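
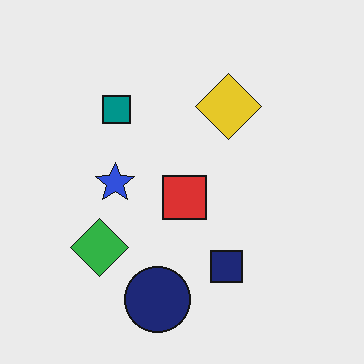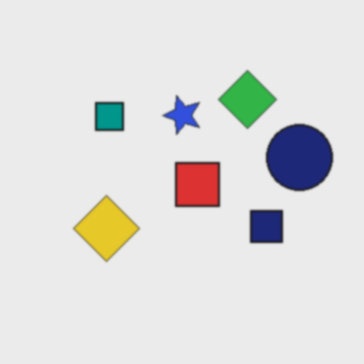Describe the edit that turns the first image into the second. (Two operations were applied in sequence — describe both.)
It was slightly softened, then transposed (reflected across the top-left ↔ bottom-right diagonal).

Shape edges and outlines are uniformly softened across the whole image. Shapes have swapped their row and column positions — what was in the top-right is now in the bottom-left — a diagonal reflection.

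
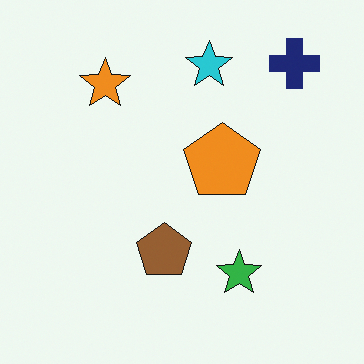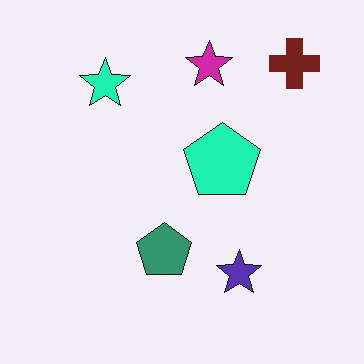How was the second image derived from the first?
It was hue-shifted noticeably.

Every shape's color has rotated by the same amount around the hue wheel — a uniform hue shift.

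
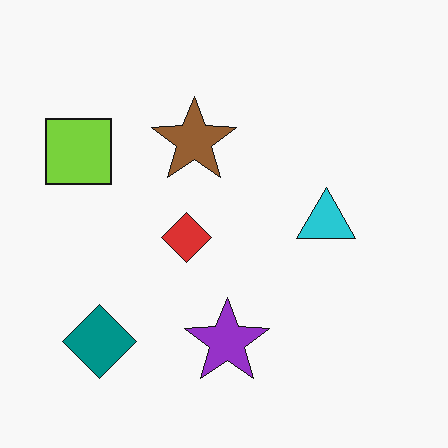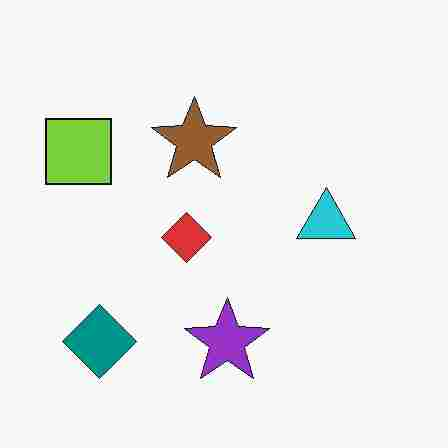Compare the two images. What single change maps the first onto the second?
Degraded with heavy JPEG compression.

Blocky 8×8 compression artifacts appear around shape edges and the flat background shows ringing — characteristic JPEG degradation.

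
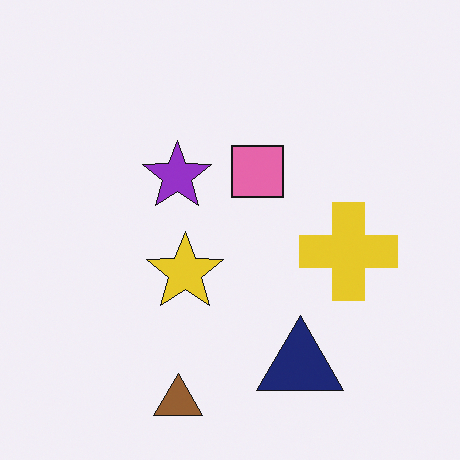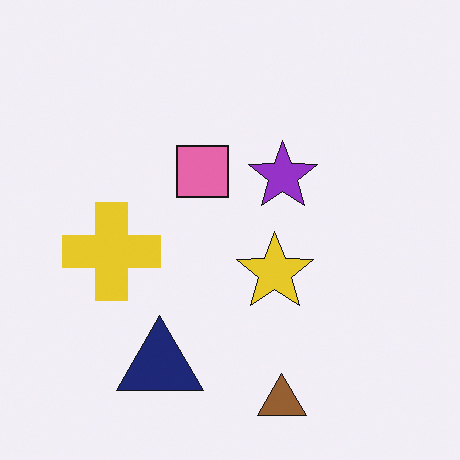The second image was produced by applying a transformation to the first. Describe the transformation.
The second image is the first flipped horizontally (left ↔ right).

The yellow cross is in the right of the first image and the left of the second — shapes on opposite sides of the vertical midline have swapped in a mirror flip.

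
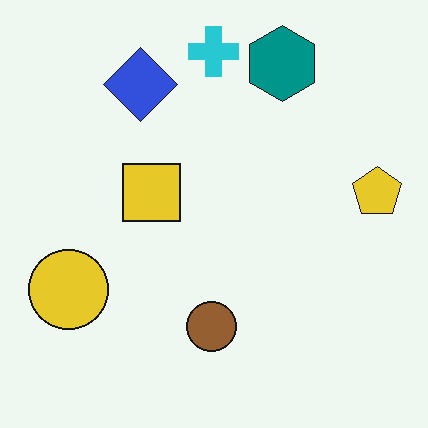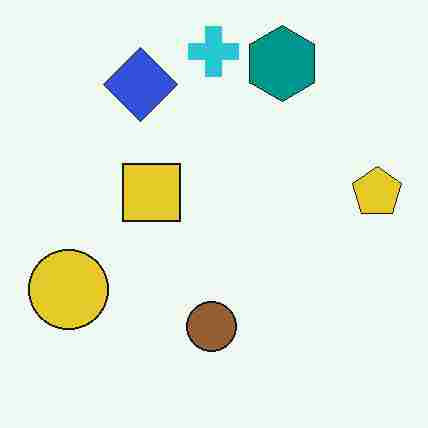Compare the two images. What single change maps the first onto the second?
The transformation is: degraded with heavy JPEG compression.

Blocky 8×8 compression artifacts appear around shape edges and the flat background shows ringing — characteristic JPEG degradation.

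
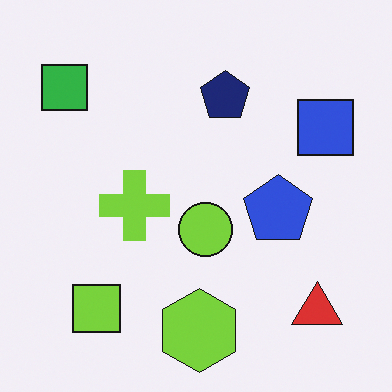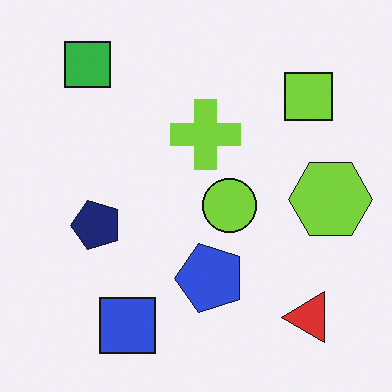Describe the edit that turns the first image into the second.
The second image is the first transposed (reflected across the top-left ↔ bottom-right diagonal).

Shapes have swapped their row and column positions — what was in the top-right is now in the bottom-left — a diagonal reflection.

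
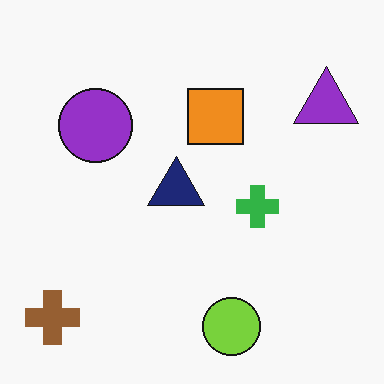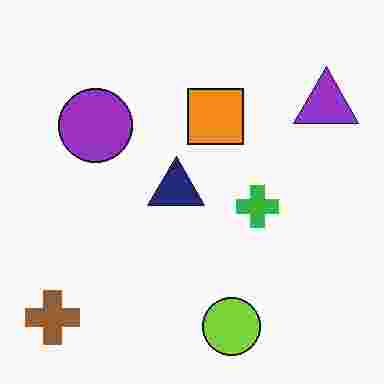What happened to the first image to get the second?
It was heavily JPEG-compressed with obvious blocking artifacts.

Blocky 8×8 compression artifacts appear around shape edges and the flat background shows ringing — characteristic JPEG degradation.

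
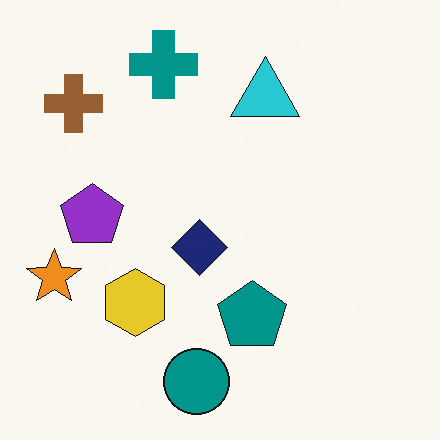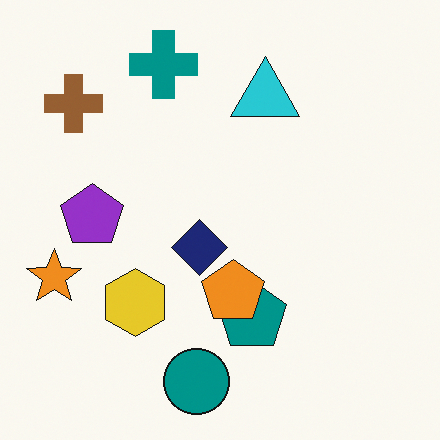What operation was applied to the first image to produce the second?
Overlaid with an additional orange pentagon.

An orange pentagon appears in the second image that is absent from the first.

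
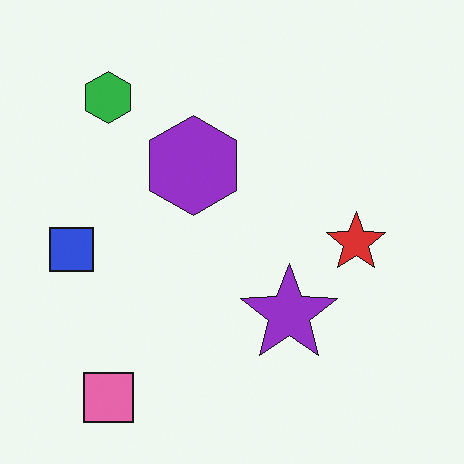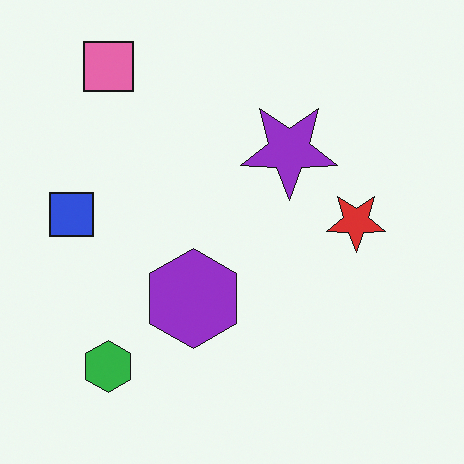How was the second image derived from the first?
This is the original image flipped vertically (top ↔ bottom).

The pink square is in the bottom-left of the first image and the top-left of the second — shapes on opposite sides of the horizontal midline have swapped in a mirror flip.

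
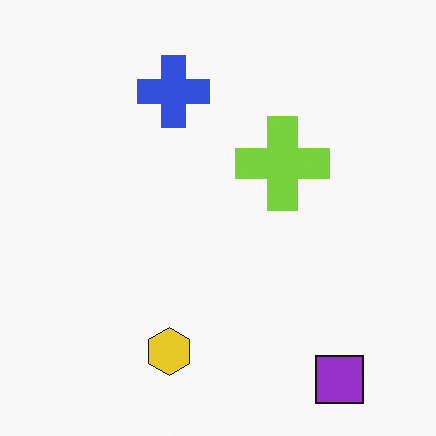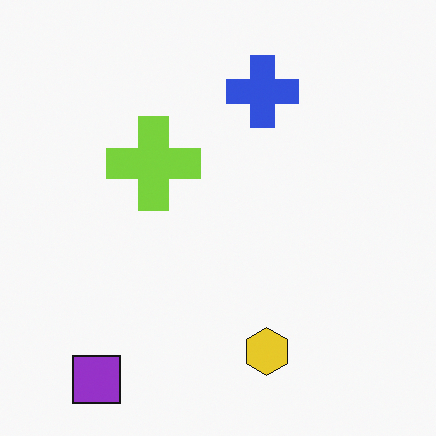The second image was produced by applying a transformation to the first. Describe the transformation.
The image was flipped horizontally (left ↔ right).

The purple square is in the bottom-right of the first image and the bottom-left of the second — shapes on opposite sides of the vertical midline have swapped in a mirror flip.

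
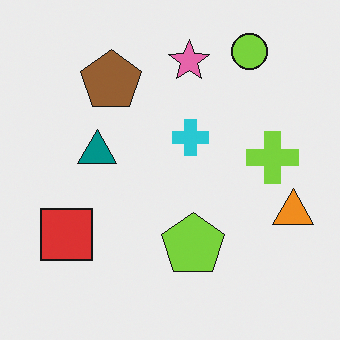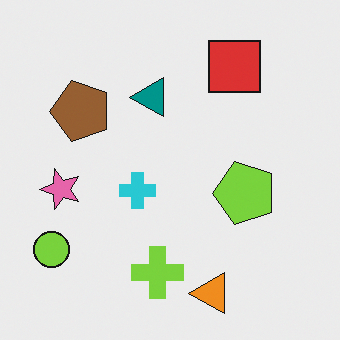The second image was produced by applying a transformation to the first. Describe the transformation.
The second image is the first transposed (reflected across the top-left ↔ bottom-right diagonal).

Shapes have swapped their row and column positions — what was in the top-right is now in the bottom-left — a diagonal reflection.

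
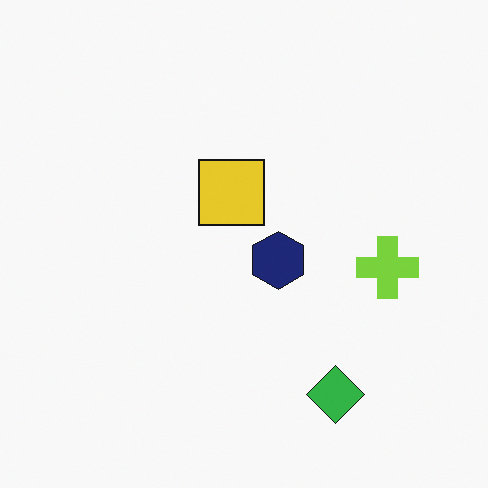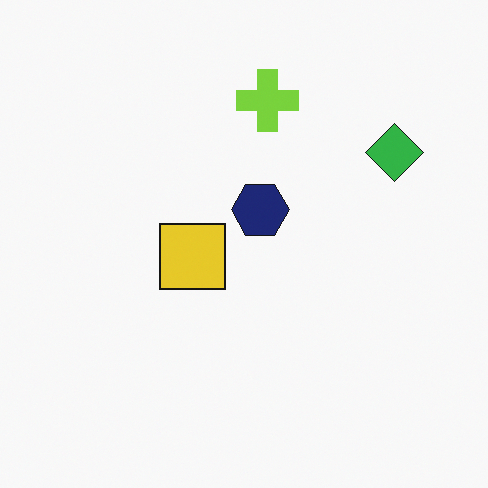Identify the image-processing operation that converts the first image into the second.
This is the original image rotated 90° counter-clockwise.

The green diamond sits in the bottom-right of the first image and the top-right of the second — consistent with a whole-image 90° counter-clockwise rotation.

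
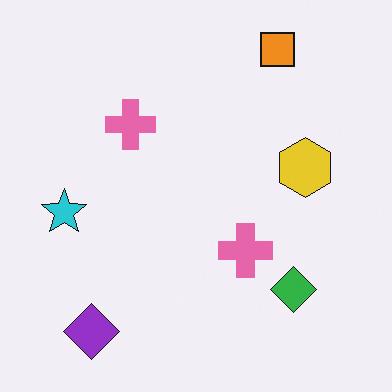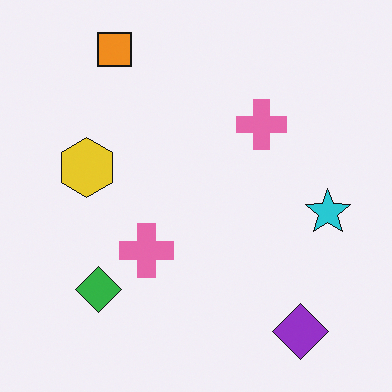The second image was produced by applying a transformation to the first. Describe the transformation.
It was flipped horizontally (left ↔ right).

The cyan star is in the left of the first image and the right of the second — shapes on opposite sides of the vertical midline have swapped in a mirror flip.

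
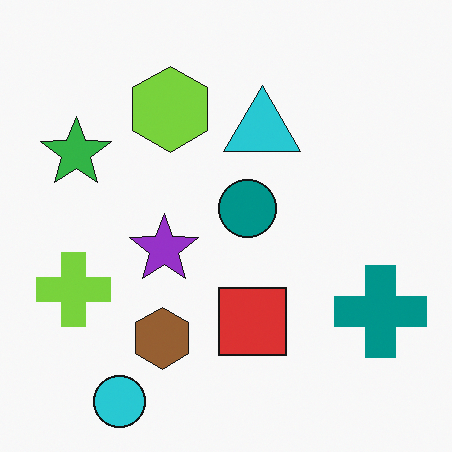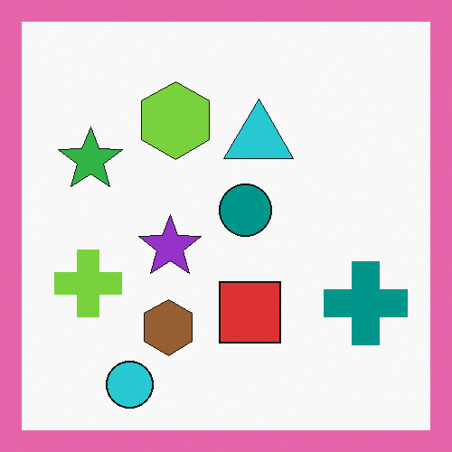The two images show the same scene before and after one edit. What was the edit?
This is the original image framed with a pink border.

A solid pink frame runs around the edge of the second image, with the content slightly shrunk inside it.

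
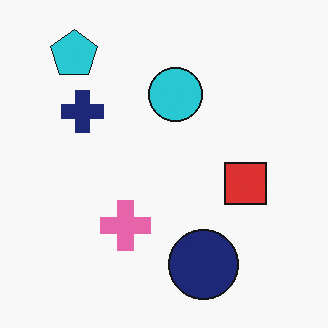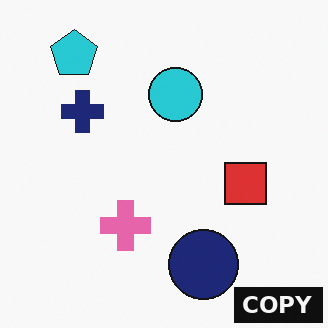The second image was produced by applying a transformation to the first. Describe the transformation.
Watermarked with the text "COPY" in the lower-right corner.

A dark label reading "COPY" appears in the lower-right corner.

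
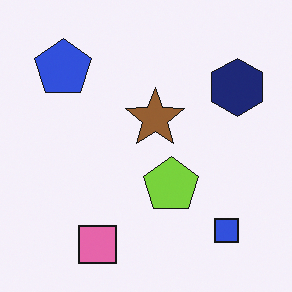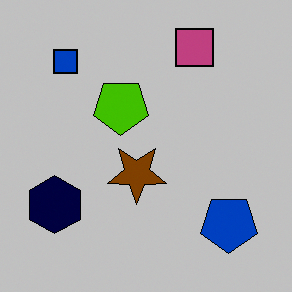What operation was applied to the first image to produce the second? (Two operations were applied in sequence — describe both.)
This is the original image heavily posterized to just a handful of flat colors, then rotated 180°.

Each flat color has snapped to a coarser quantized level — most visibly, the near-white background has dropped to a flat grey. The blue square sits in the bottom-right of the first image and the top-left of the second — consistent with a whole-image 180° rotation.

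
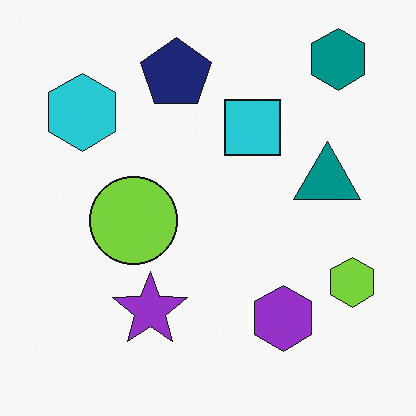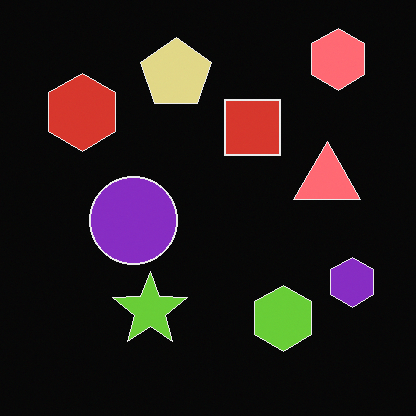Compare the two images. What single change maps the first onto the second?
The transformation is: color-inverted (negative).

The light background has become dark and every shape's color is its complement — a photographic negative.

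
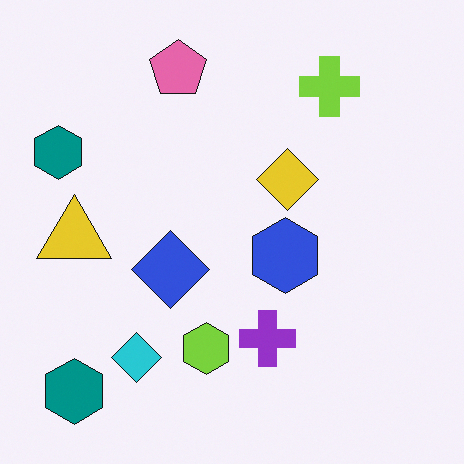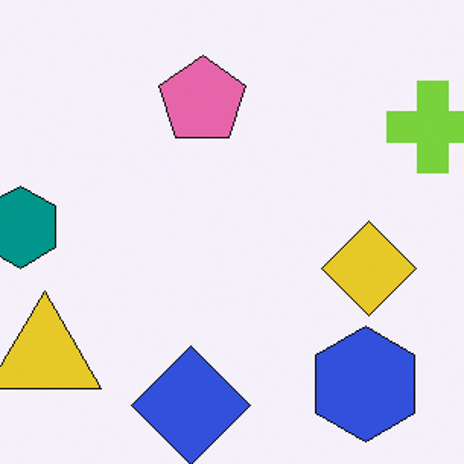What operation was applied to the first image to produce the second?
The transformation is: cropped slightly and scaled back up.

The visible shapes are larger and the field of view is narrower; shapes near the original edges may be partly or wholly outside the frame — a crop-and-rescale.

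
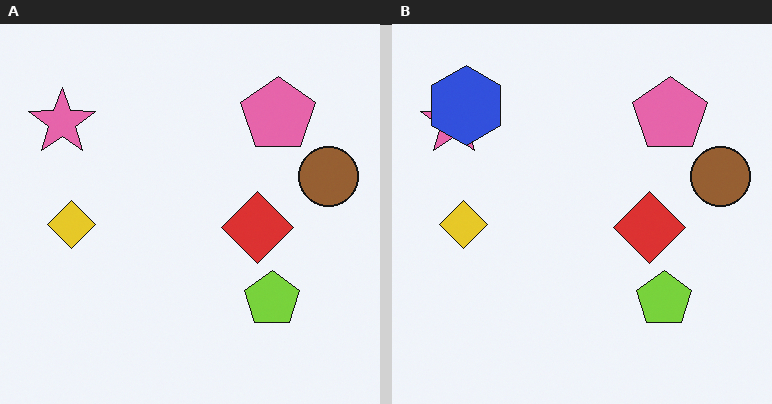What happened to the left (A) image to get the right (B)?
This is the original image overlaid with an additional blue hexagon.

A blue hexagon appears in the right (B) image that is absent from the left (A).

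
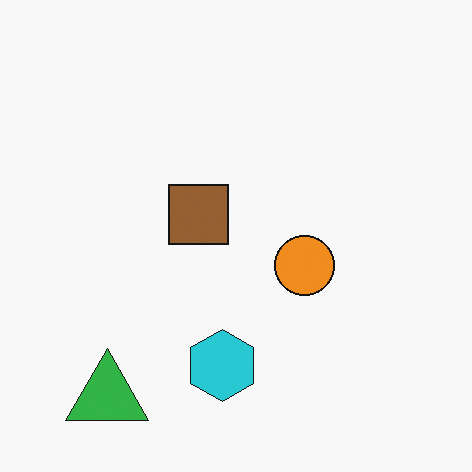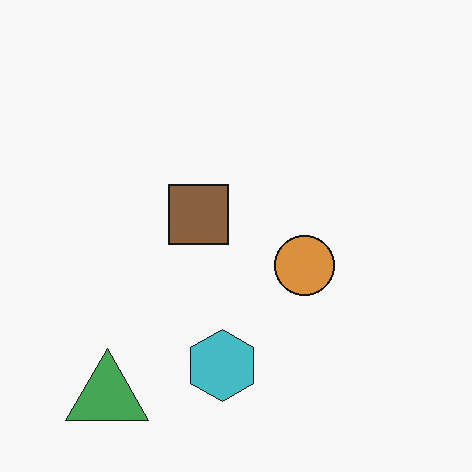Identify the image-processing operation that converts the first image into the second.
The image was slightly desaturated.

All colors are more muted and greyish — a global saturation change.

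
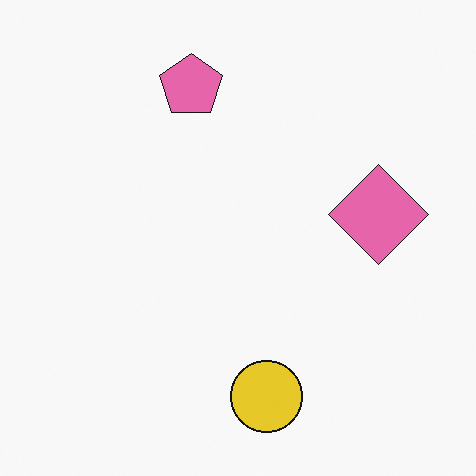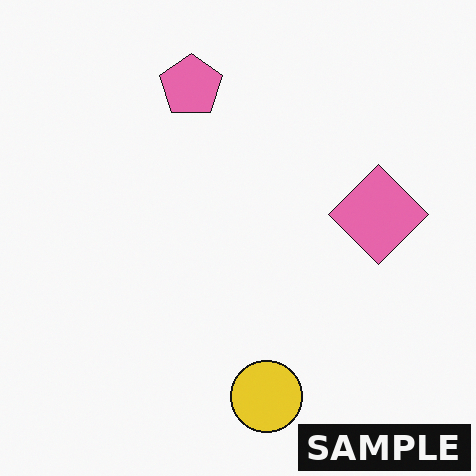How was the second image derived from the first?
The transformation is: watermarked with the text "SAMPLE" in the lower-right corner.

A dark label reading "SAMPLE" appears in the lower-right corner.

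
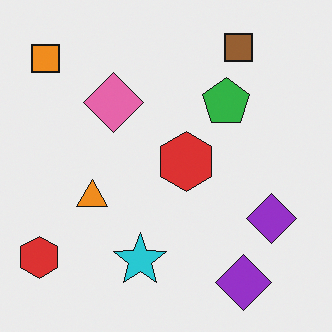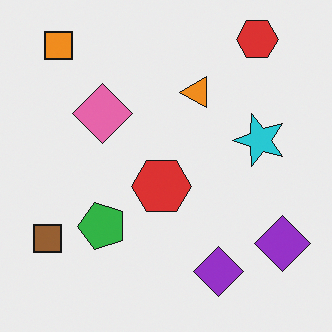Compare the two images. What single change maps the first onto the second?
It was transposed (reflected across the top-left ↔ bottom-right diagonal).

Shapes have swapped their row and column positions — what was in the top-right is now in the bottom-left — a diagonal reflection.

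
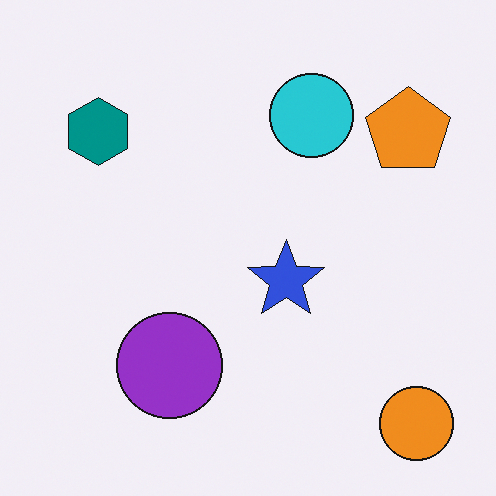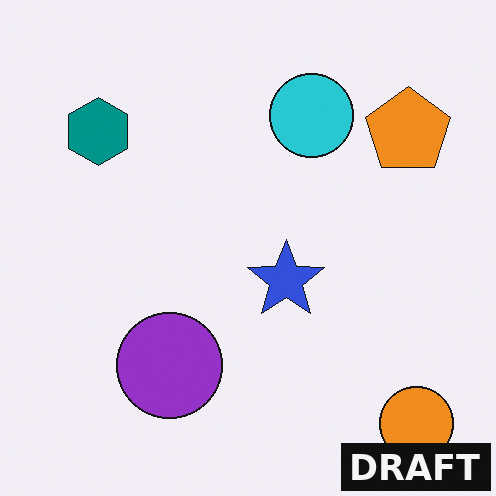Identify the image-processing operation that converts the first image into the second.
Watermarked with the text "DRAFT" in the lower-right corner.

A dark label reading "DRAFT" appears in the lower-right corner.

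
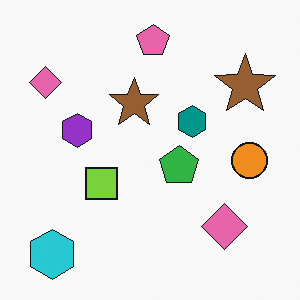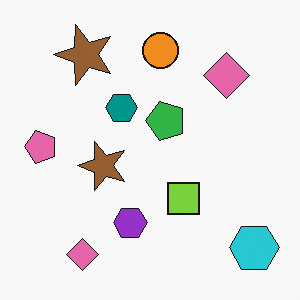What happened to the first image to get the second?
The transformation is: rotated 90° counter-clockwise.

The cyan hexagon sits in the bottom-left of the first image and the bottom-right of the second — consistent with a whole-image 90° counter-clockwise rotation.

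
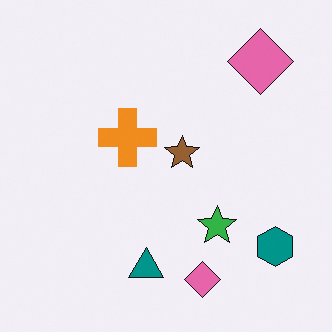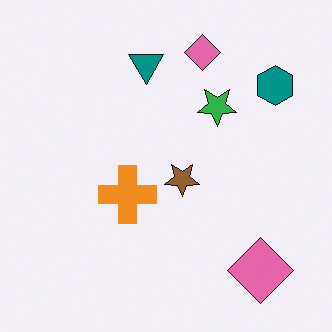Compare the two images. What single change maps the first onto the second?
The second image is the first flipped vertically (top ↔ bottom).

The teal triangle is in the bottom of the first image and the top of the second — shapes on opposite sides of the horizontal midline have swapped in a mirror flip.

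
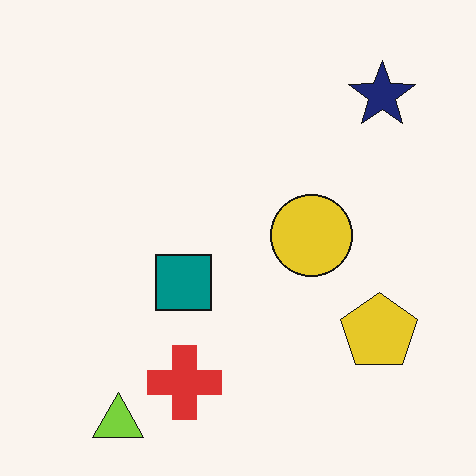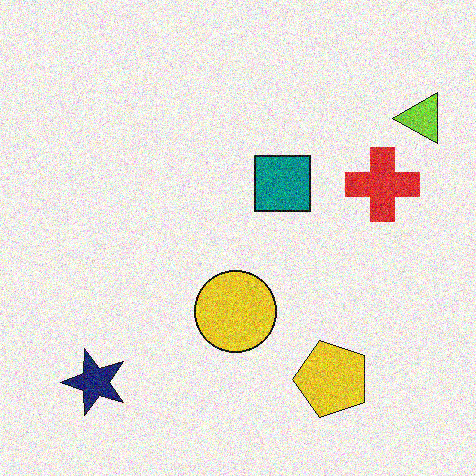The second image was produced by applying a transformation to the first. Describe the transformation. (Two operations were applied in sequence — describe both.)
The second image is the first transposed (reflected across the top-left ↔ bottom-right diagonal), then degraded with a thick layer of grain.

Shapes have swapped their row and column positions — what was in the top-right is now in the bottom-left — a diagonal reflection. Random speckle covers the whole image, including the flat background.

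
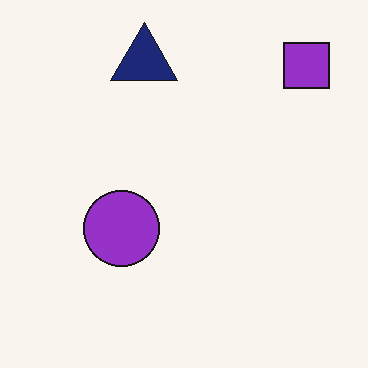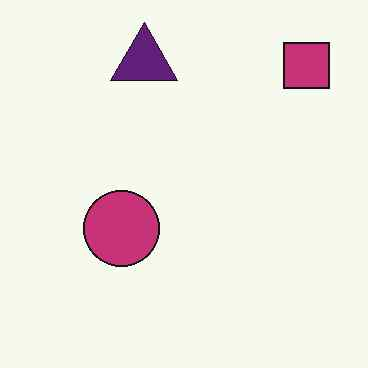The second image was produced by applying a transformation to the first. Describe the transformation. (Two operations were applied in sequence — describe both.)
This is the original image hue-shifted slightly, then JPEG-compressed with visible artifacts.

Every shape's color has rotated by the same amount around the hue wheel — a uniform hue shift. Blocky 8×8 compression artifacts appear around shape edges and the flat background shows ringing — characteristic JPEG degradation.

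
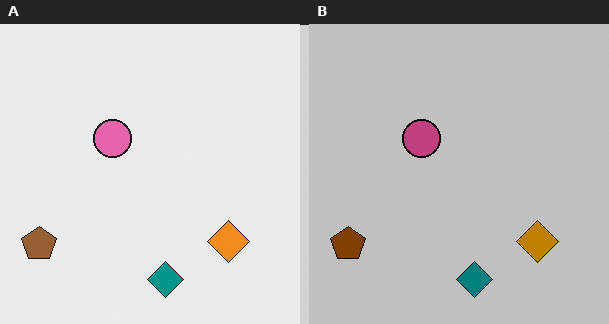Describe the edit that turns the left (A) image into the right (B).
It was heavily posterized to just a handful of flat colors.

Each flat color has snapped to a coarser quantized level — most visibly, the near-white background has dropped to a flat grey.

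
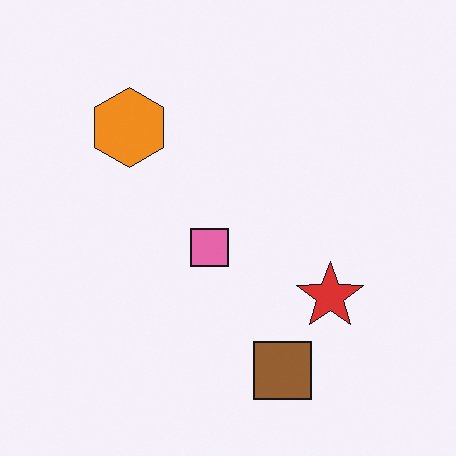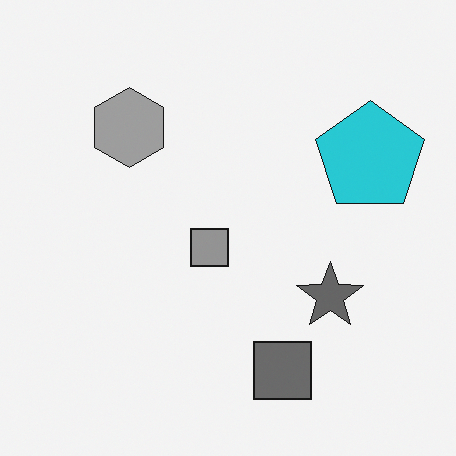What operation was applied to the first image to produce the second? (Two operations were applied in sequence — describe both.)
It was converted to grayscale, then overlaid with an additional cyan pentagon.

All color is removed — every shape is now a shade of grey. A cyan pentagon appears in the second image that is absent from the first.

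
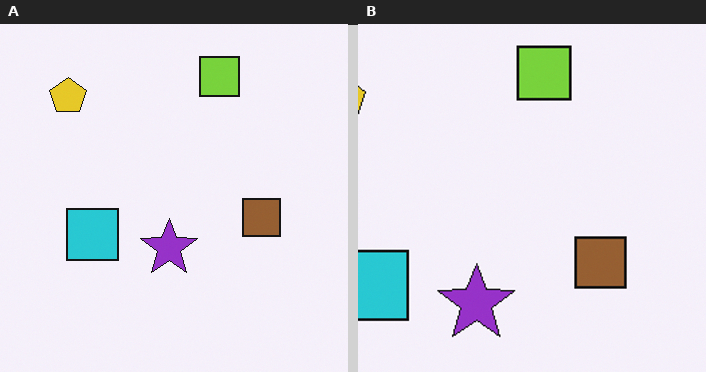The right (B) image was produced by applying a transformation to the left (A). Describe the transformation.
The right (B) image is the left (A) cropped slightly and scaled back up.

The visible shapes are larger and the field of view is narrower; shapes near the original edges may be partly or wholly outside the frame — a crop-and-rescale.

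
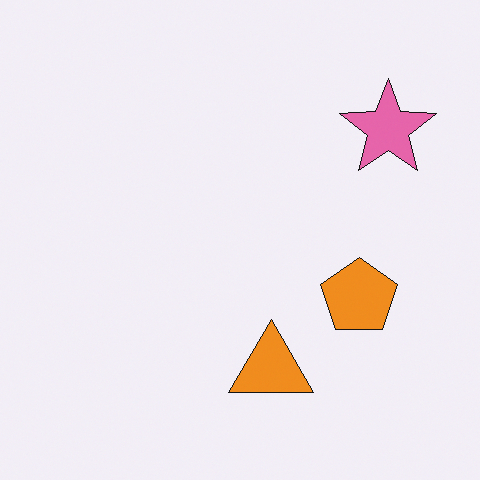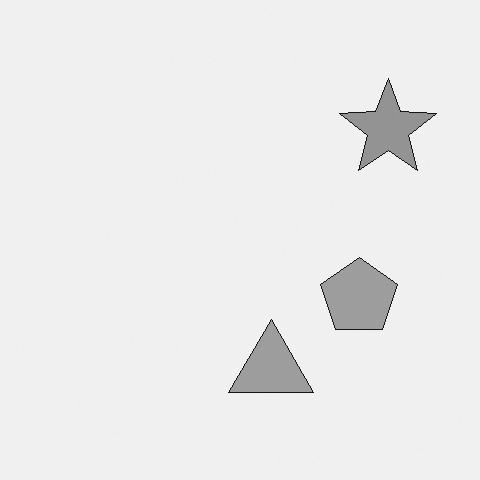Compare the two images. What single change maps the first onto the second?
Converted to grayscale.

All color is removed — every shape is now a shade of grey.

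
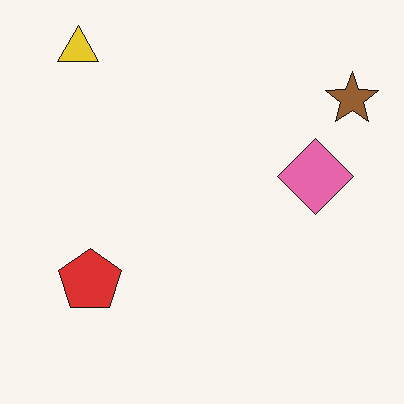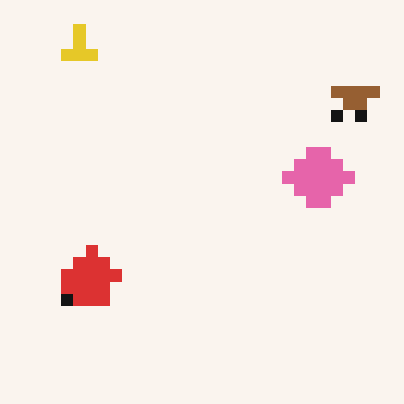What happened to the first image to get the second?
The second image is the first coarsely pixelated.

Shapes are reduced to large square blocks; fine edges and outlines are lost — a downscale-then-upscale (mosaic) effect.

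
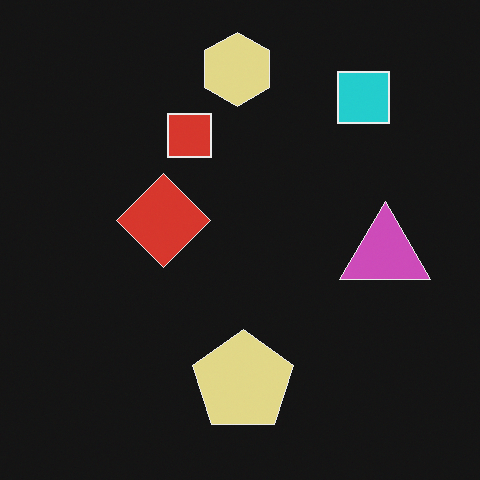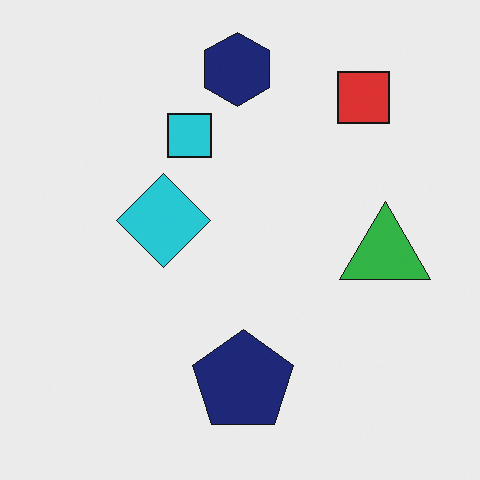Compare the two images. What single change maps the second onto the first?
The image was color-inverted (negative).

The light background has become dark and every shape's color is its complement — a photographic negative.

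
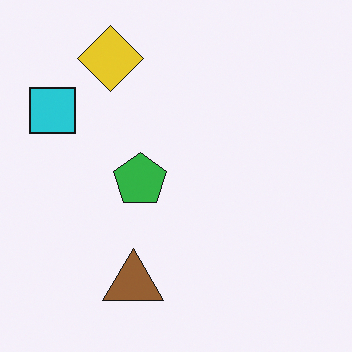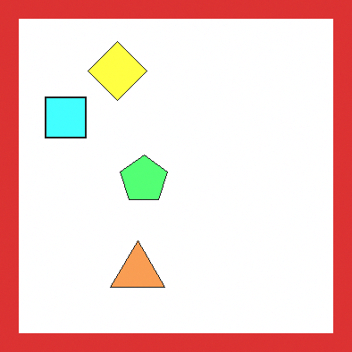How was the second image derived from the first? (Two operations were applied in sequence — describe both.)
This is the original image noticeably brightened, then framed with a red border.

Every pixel — background and shapes alike — is uniformly brightened. A solid red frame runs around the edge of the second image, with the content slightly shrunk inside it.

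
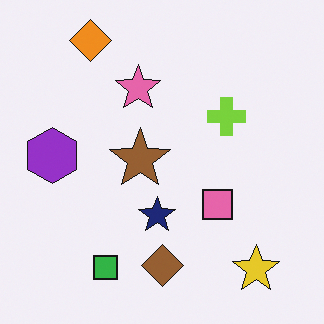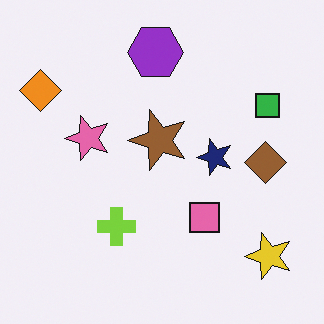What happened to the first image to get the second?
The image was transposed (reflected across the top-left ↔ bottom-right diagonal).

Shapes have swapped their row and column positions — what was in the top-right is now in the bottom-left — a diagonal reflection.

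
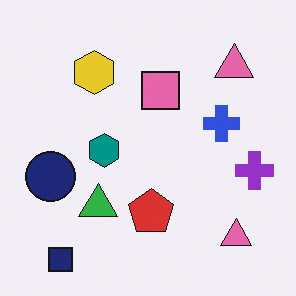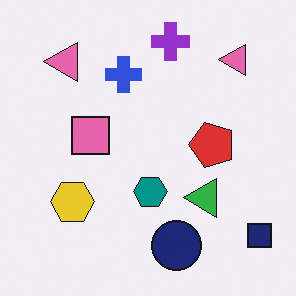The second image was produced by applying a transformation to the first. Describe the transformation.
The second image is the first rotated 90° counter-clockwise.

The navy square sits in the bottom-left of the first image and the bottom-right of the second — consistent with a whole-image 90° counter-clockwise rotation.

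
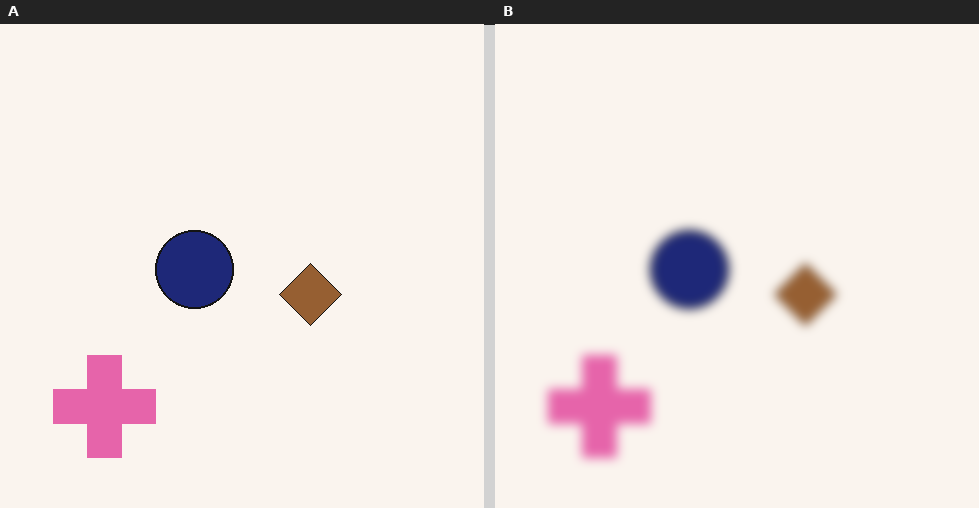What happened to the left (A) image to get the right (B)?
The transformation is: strongly gaussian-blurred.

Shape edges and outlines are uniformly softened across the whole image.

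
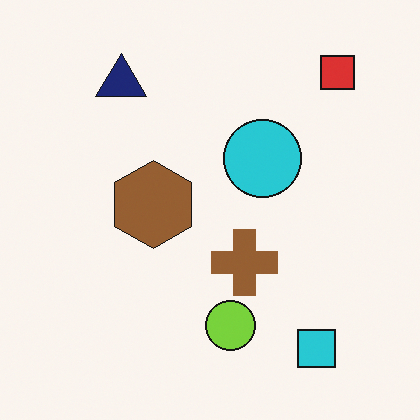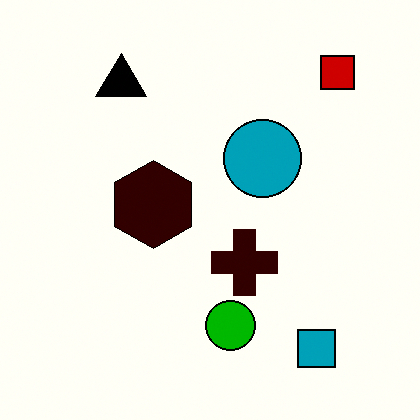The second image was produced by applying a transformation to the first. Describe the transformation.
The image was boosted in contrast.

Tones are pushed away from mid-grey across the whole image — a global contrast change.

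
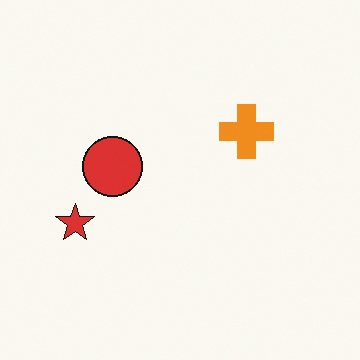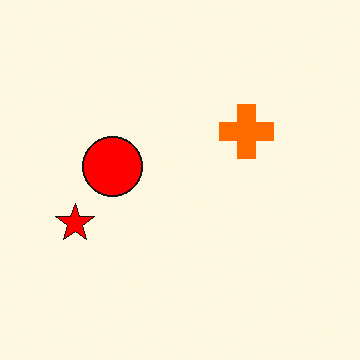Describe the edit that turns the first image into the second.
The image was heavily oversaturated.

All colors are more vivid — a global saturation change.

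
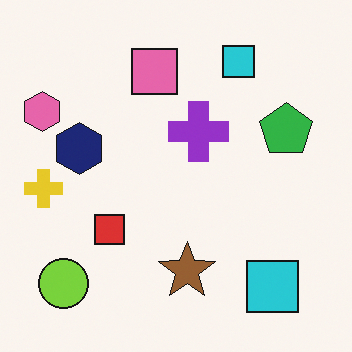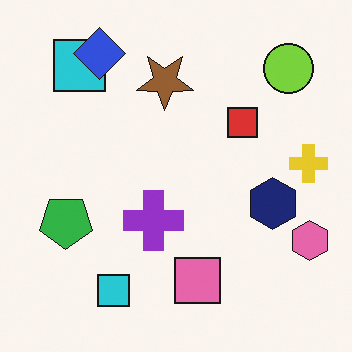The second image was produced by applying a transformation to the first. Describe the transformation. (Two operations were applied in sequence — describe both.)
The second image is the first rotated 180°, then overlaid with an additional blue diamond.

The lime circle sits in the bottom-left of the first image and the top-right of the second — consistent with a whole-image 180° rotation. A blue diamond appears in the second image that is absent from the first.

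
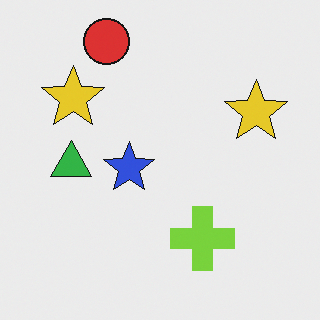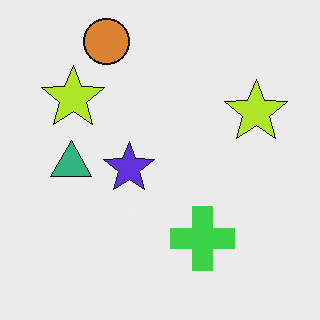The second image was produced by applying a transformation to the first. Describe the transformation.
The transformation is: hue-shifted by a small amount.

Every shape's color has rotated by the same amount around the hue wheel — a uniform hue shift.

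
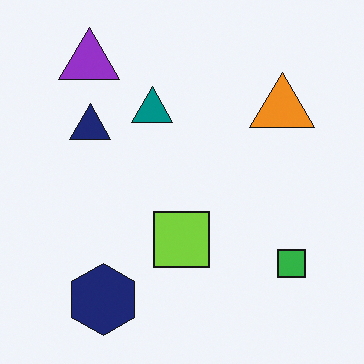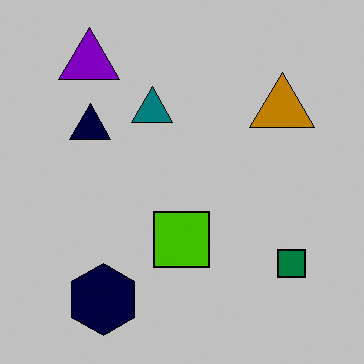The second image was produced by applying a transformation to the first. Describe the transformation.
The transformation is: heavily posterized to just a handful of flat colors.

Each flat color has snapped to a coarser quantized level — most visibly, the near-white background has dropped to a flat grey.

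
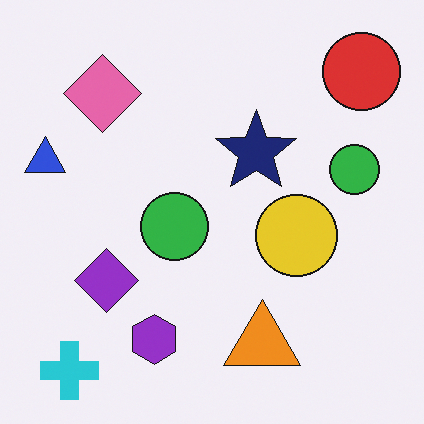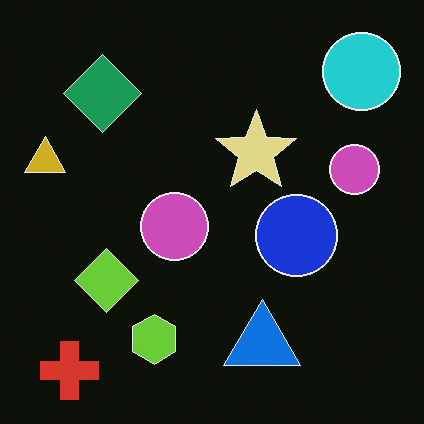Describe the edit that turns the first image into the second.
The image was color-inverted (negative).

The light background has become dark and every shape's color is its complement — a photographic negative.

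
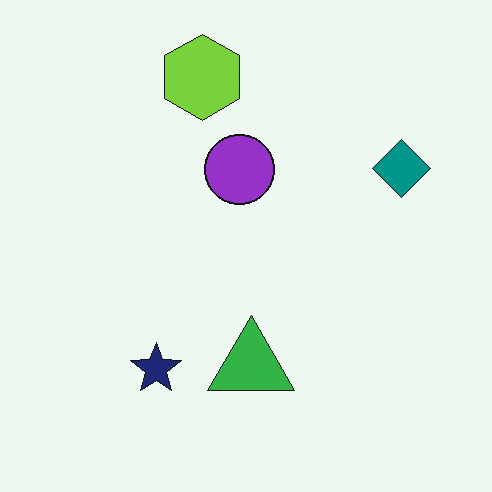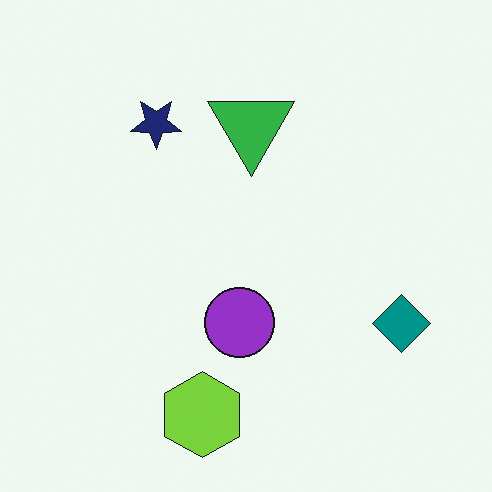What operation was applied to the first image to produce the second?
This is the original image flipped vertically (top ↔ bottom).

The lime hexagon is in the top of the first image and the bottom of the second — shapes on opposite sides of the horizontal midline have swapped in a mirror flip.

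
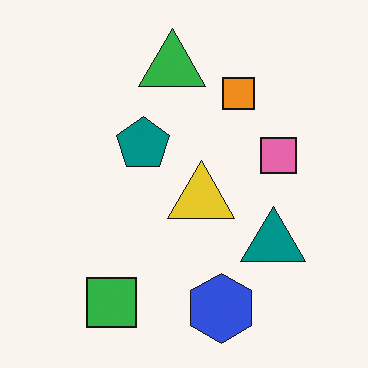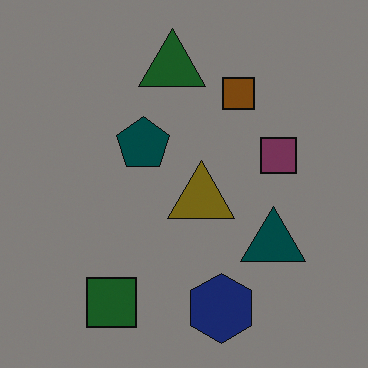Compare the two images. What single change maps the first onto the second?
This is the original image substantially darkened.

Every pixel — background and shapes alike — is uniformly darkened.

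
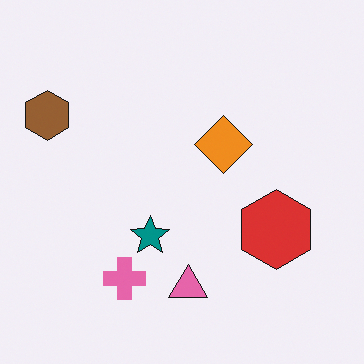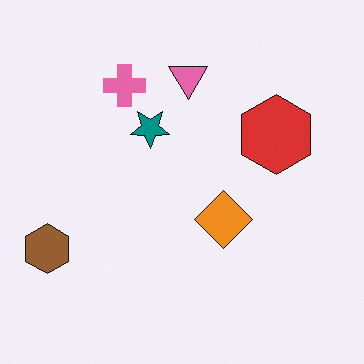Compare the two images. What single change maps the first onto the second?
This is the original image flipped vertically (top ↔ bottom).

The pink triangle is in the bottom of the first image and the top of the second — shapes on opposite sides of the horizontal midline have swapped in a mirror flip.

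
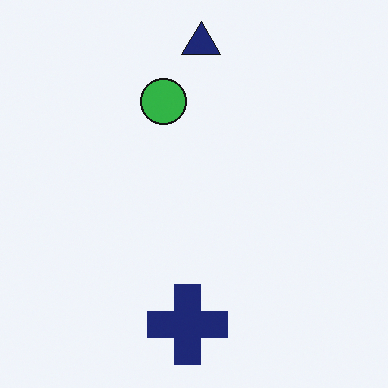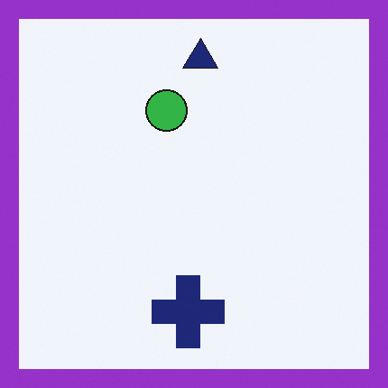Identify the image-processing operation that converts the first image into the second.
It was framed with a purple border.

A solid purple frame runs around the edge of the second image, with the content slightly shrunk inside it.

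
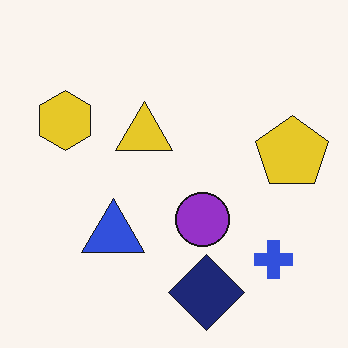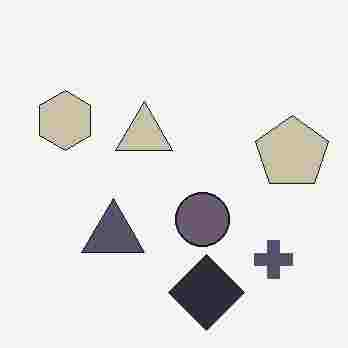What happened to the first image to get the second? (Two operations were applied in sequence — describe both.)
This is the original image made much more muted (saturation change), then degraded with heavy JPEG compression.

All colors are more muted and greyish — a global saturation change. Blocky 8×8 compression artifacts appear around shape edges and the flat background shows ringing — characteristic JPEG degradation.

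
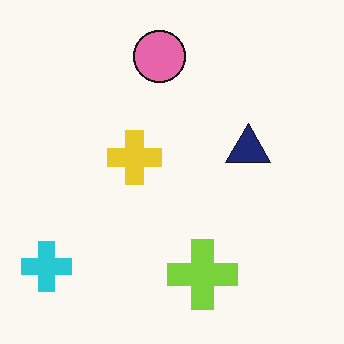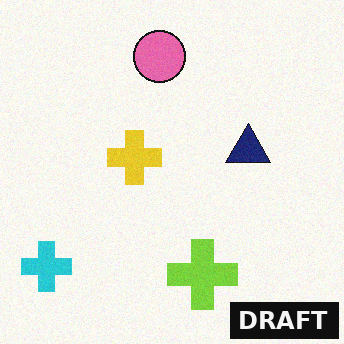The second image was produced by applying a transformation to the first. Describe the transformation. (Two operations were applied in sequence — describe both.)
Degraded with subtle gaussian noise, then watermarked with the text "DRAFT" in the lower-right corner.

Random speckle covers the whole image, including the flat background. A dark label reading "DRAFT" appears in the lower-right corner.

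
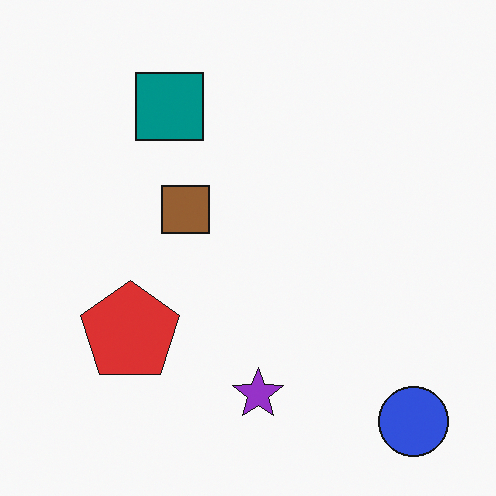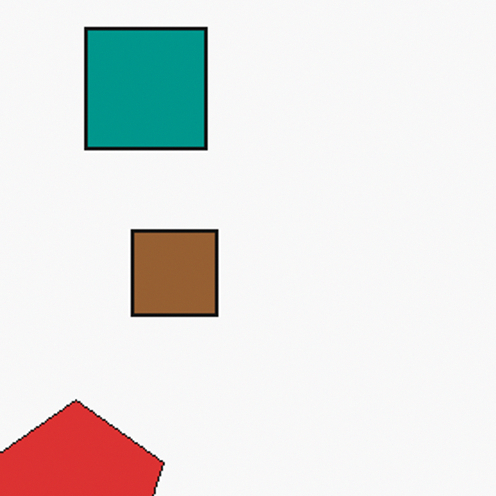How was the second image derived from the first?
The second image is the first cropped tightly and scaled back up.

The visible shapes are larger and the field of view is narrower; shapes near the original edges may be partly or wholly outside the frame — a crop-and-rescale.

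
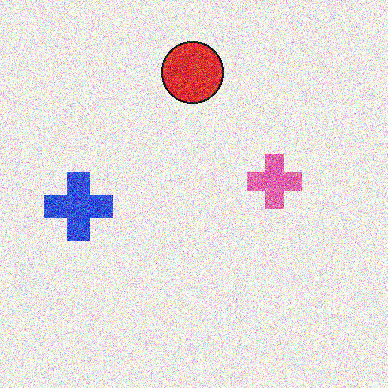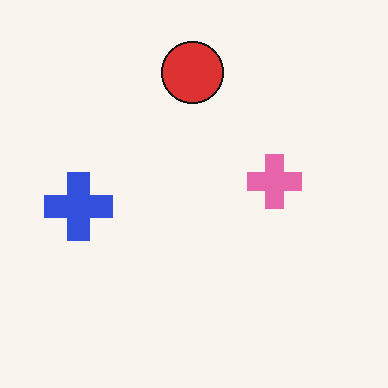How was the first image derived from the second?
The transformation is: degraded with strong gaussian noise.

Random speckle covers the whole image, including the flat background.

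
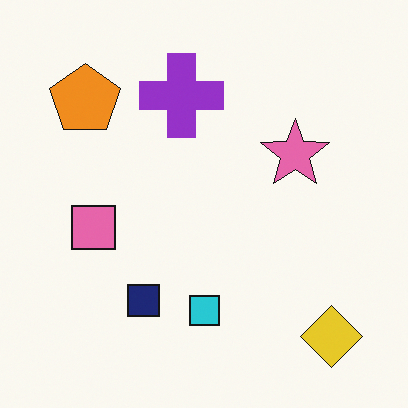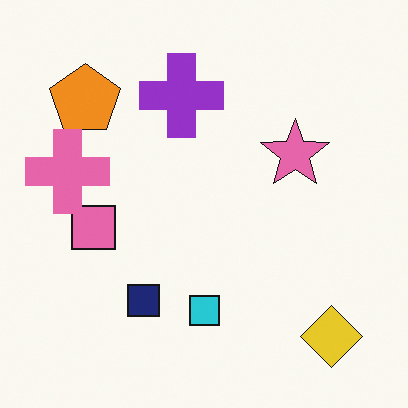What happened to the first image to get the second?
The transformation is: overlaid with an additional pink cross.

A pink cross appears in the second image that is absent from the first.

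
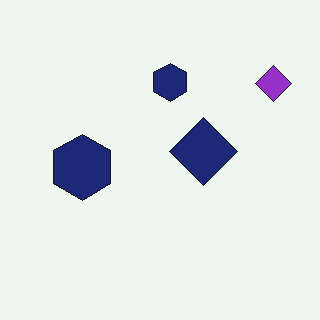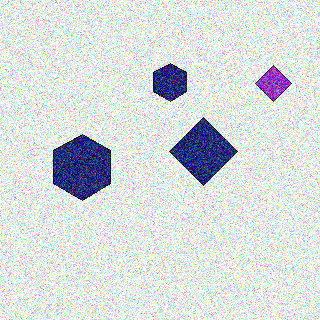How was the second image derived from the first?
The transformation is: degraded with strong gaussian noise.

Random speckle covers the whole image, including the flat background.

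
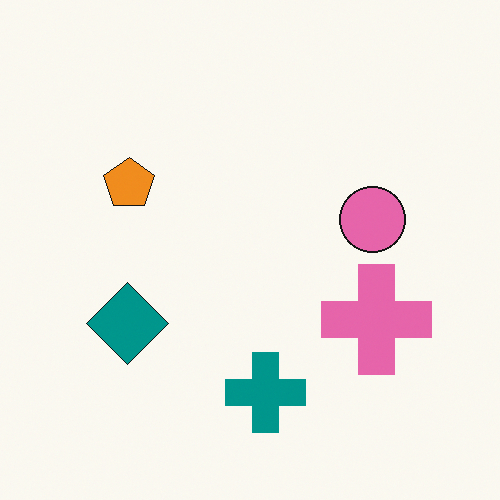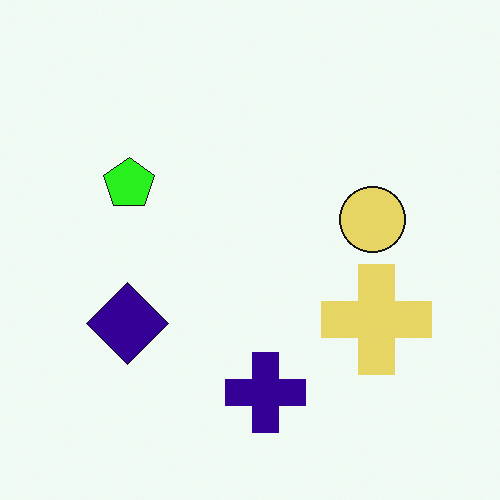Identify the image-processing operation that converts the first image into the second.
The transformation is: hue-shifted noticeably.

Every shape's color has rotated by the same amount around the hue wheel — a uniform hue shift.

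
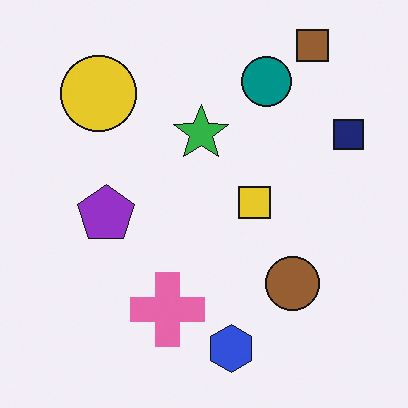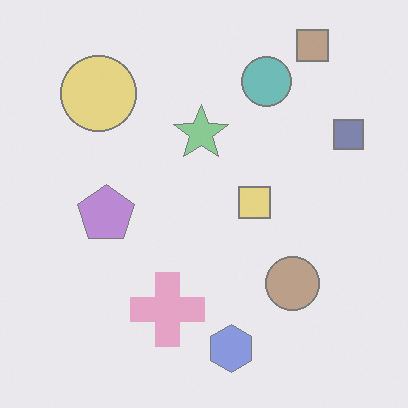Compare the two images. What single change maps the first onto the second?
The second image is the first given much lower contrast.

Tones are pushed toward mid-grey across the whole image — a global contrast change.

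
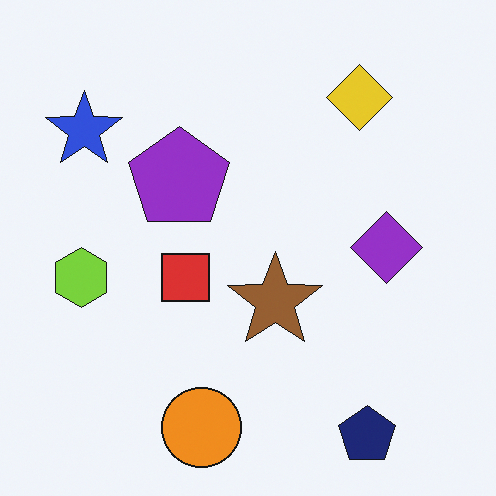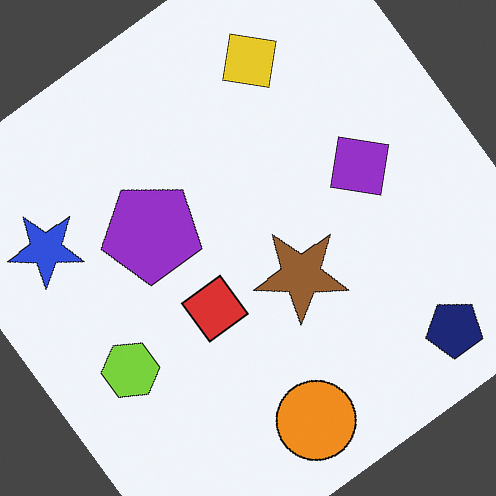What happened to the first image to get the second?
Rotated counter-clockwise by a large amount — several tens of degrees.

Every shape is tilted by the same angle and the image corners show triangular fill wedges — a whole-image rotation by a non-right angle.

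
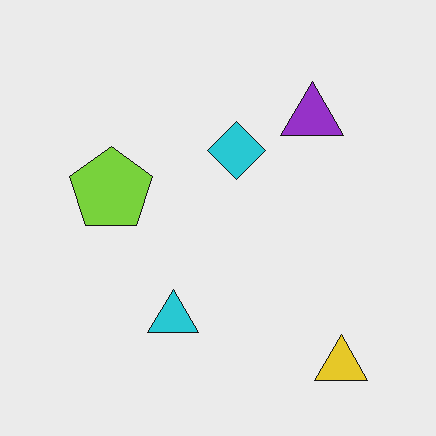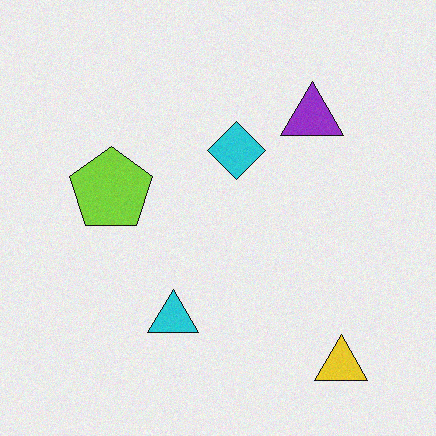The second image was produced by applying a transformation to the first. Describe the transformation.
The transformation is: degraded with a light layer of grain.

Random speckle covers the whole image, including the flat background.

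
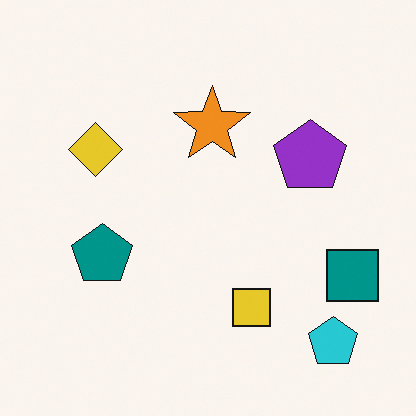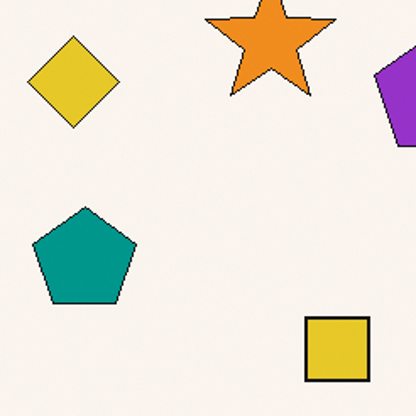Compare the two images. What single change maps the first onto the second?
This is the original image cropped to a noticeably smaller region and rescaled.

The visible shapes are larger and the field of view is narrower; shapes near the original edges may be partly or wholly outside the frame — a crop-and-rescale.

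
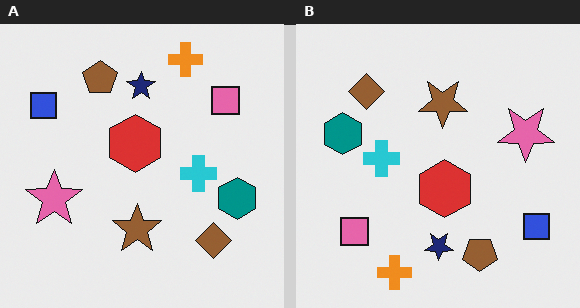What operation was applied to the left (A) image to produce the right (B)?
It was rotated 180°.

The blue square sits in the top-left of the left (A) image and the bottom-right of the right (B) — consistent with a whole-image 180° rotation.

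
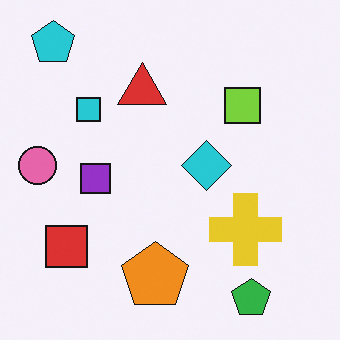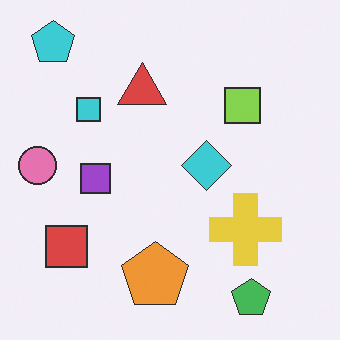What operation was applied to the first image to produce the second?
It was given slightly reduced contrast.

Tones are pushed toward mid-grey across the whole image — a global contrast change.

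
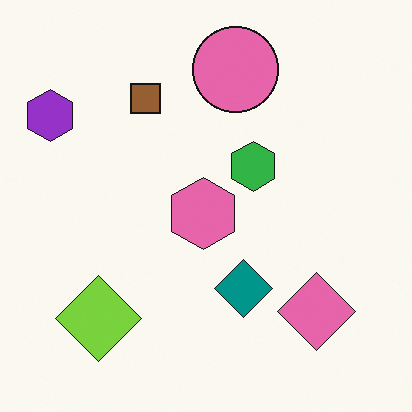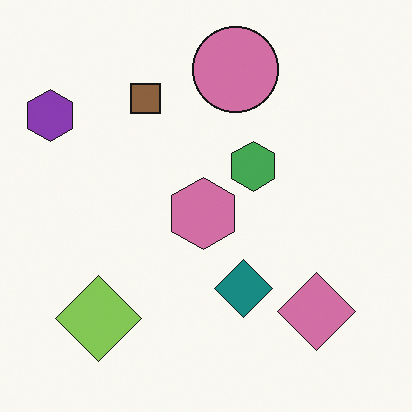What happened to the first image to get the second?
This is the original image slightly desaturated.

All colors are more muted and greyish — a global saturation change.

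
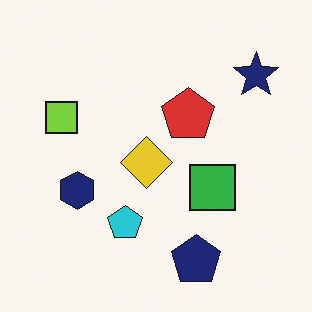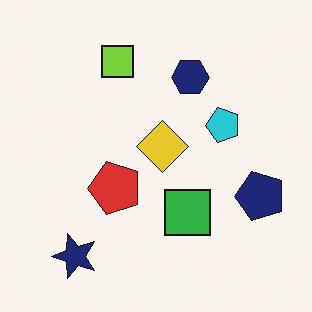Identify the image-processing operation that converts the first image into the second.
Transposed (reflected across the top-left ↔ bottom-right diagonal).

Shapes have swapped their row and column positions — what was in the top-right is now in the bottom-left — a diagonal reflection.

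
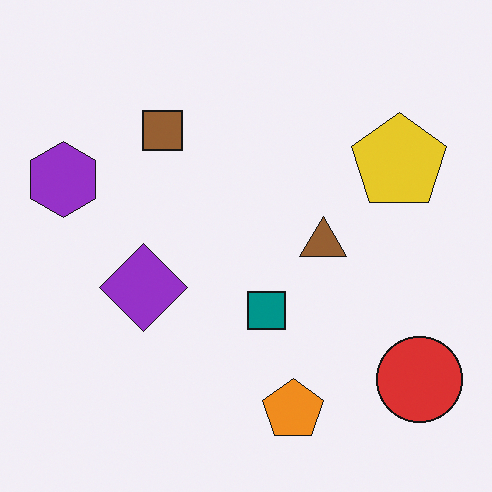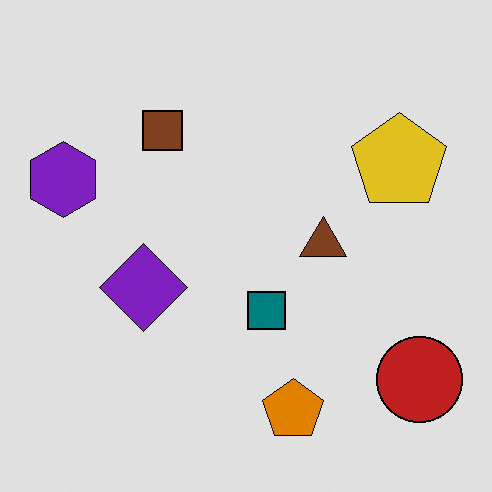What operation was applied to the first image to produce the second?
It was posterized to a reduced palette.

Each flat color has snapped to a coarser quantized level — most visibly, the near-white background has dropped to a flat grey.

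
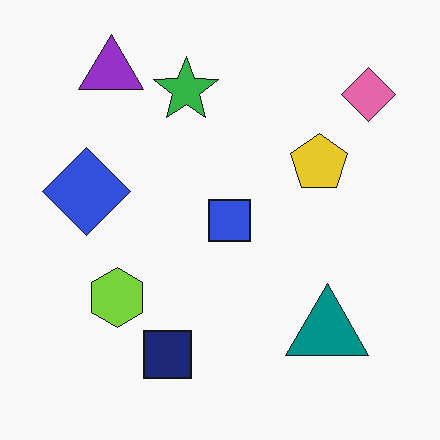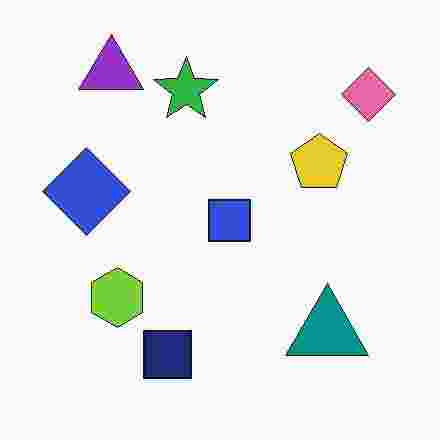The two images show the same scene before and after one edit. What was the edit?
The transformation is: degraded with heavy JPEG compression.

Blocky 8×8 compression artifacts appear around shape edges and the flat background shows ringing — characteristic JPEG degradation.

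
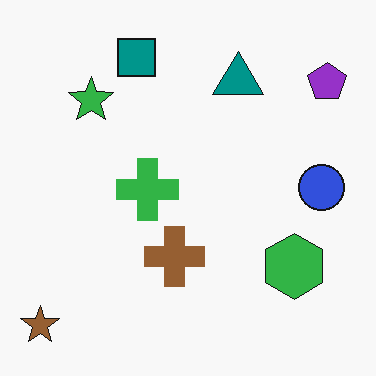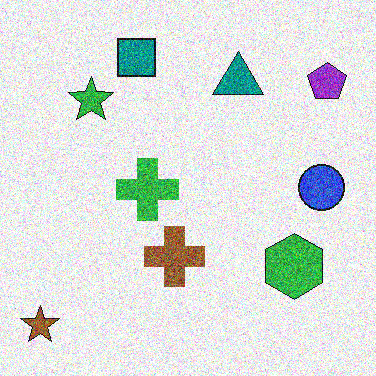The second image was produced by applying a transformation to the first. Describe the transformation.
It was degraded with heavy additive noise.

Random speckle covers the whole image, including the flat background.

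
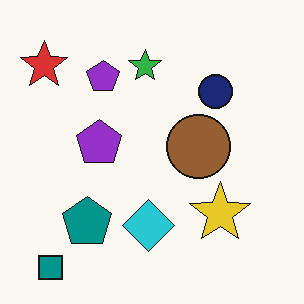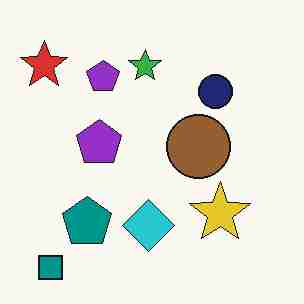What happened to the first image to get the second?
The second image is the first heavily JPEG-compressed with obvious blocking artifacts.

Blocky 8×8 compression artifacts appear around shape edges and the flat background shows ringing — characteristic JPEG degradation.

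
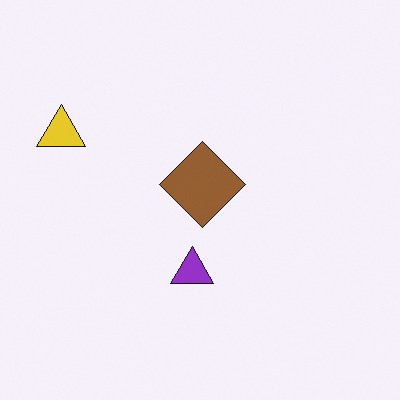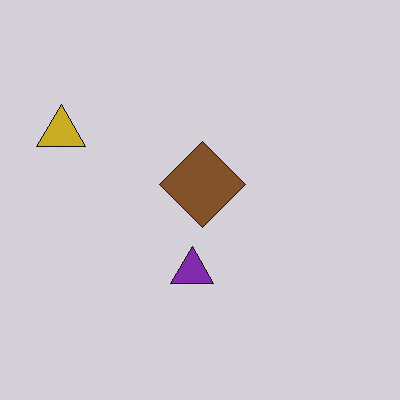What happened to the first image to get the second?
The second image is the first slightly darkened.

Every pixel — background and shapes alike — is uniformly darkened.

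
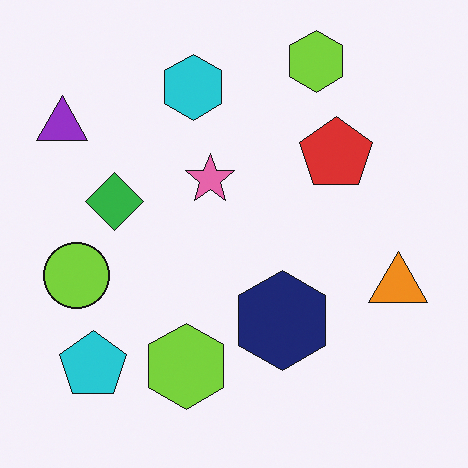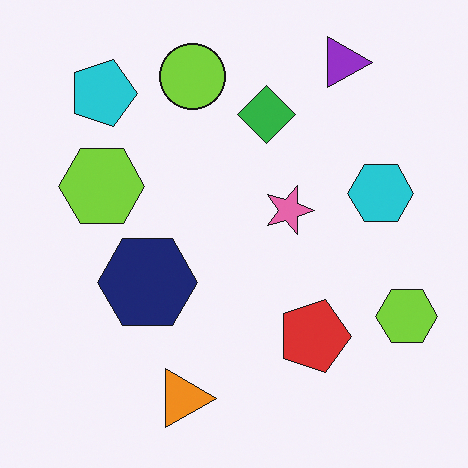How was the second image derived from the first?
The second image is the first rotated 90° clockwise.

The purple triangle sits in the top-left of the first image and the top-right of the second — consistent with a whole-image 90° clockwise rotation.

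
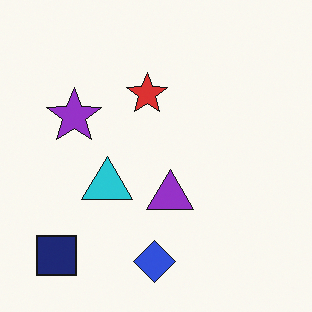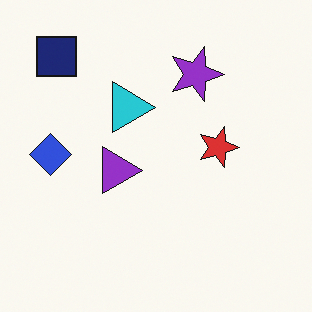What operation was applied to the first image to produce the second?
The second image is the first rotated 90° clockwise.

The navy square sits in the bottom-left of the first image and the top-left of the second — consistent with a whole-image 90° clockwise rotation.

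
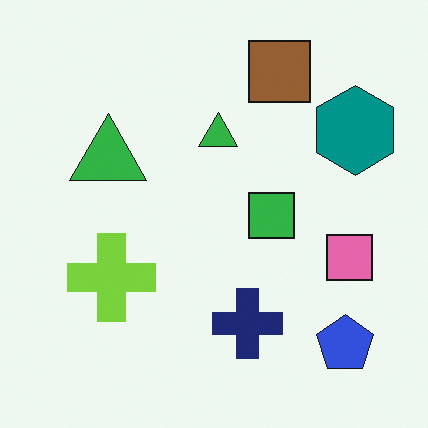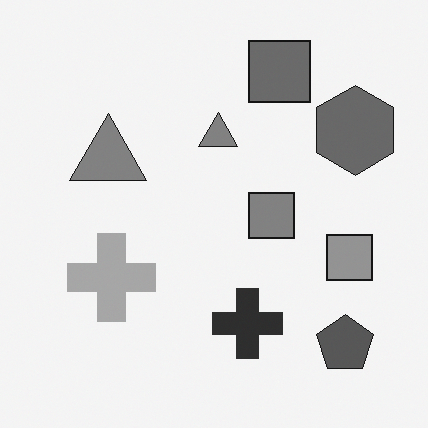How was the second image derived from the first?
The second image is the first converted to grayscale.

All color is removed — every shape is now a shade of grey.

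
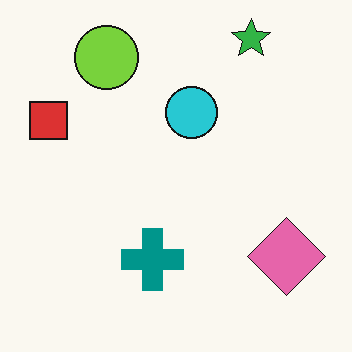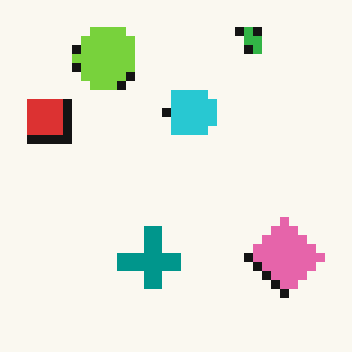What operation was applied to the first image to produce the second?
The transformation is: coarsely pixelated.

Shapes are reduced to large square blocks; fine edges and outlines are lost — a downscale-then-upscale (mosaic) effect.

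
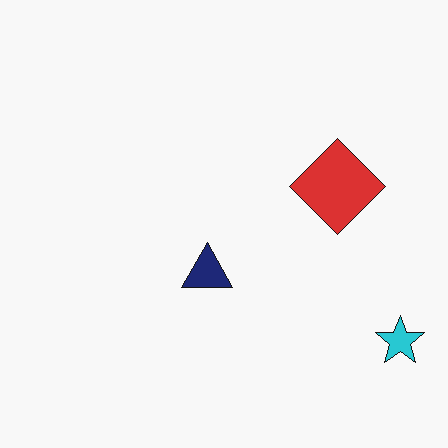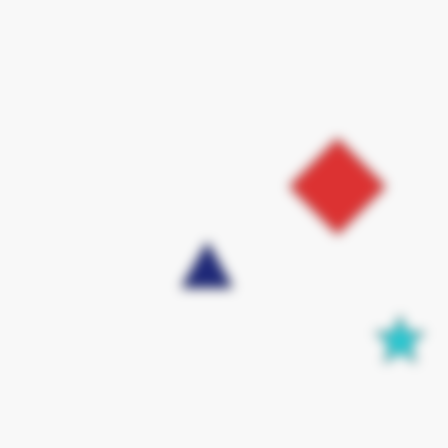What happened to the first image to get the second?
Strongly gaussian-blurred.

Shape edges and outlines are uniformly softened across the whole image.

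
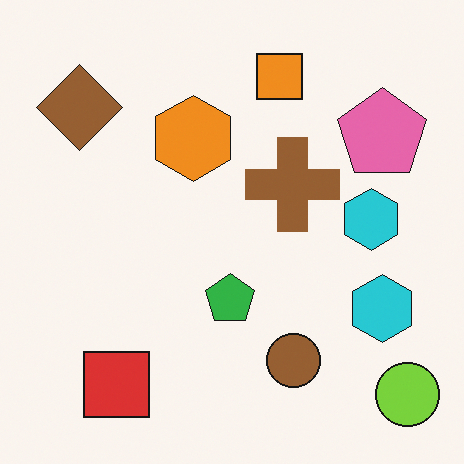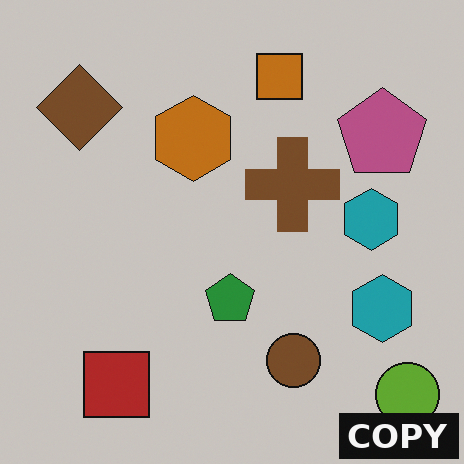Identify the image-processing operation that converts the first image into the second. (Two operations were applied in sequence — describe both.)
This is the original image darkened a little, then watermarked with the text "COPY" in the lower-right corner.

Every pixel — background and shapes alike — is uniformly darkened. A dark label reading "COPY" appears in the lower-right corner.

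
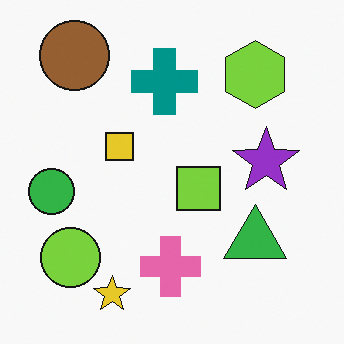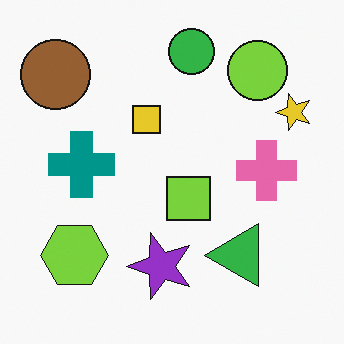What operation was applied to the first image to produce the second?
The image was transposed (reflected across the top-left ↔ bottom-right diagonal).

Shapes have swapped their row and column positions — what was in the top-right is now in the bottom-left — a diagonal reflection.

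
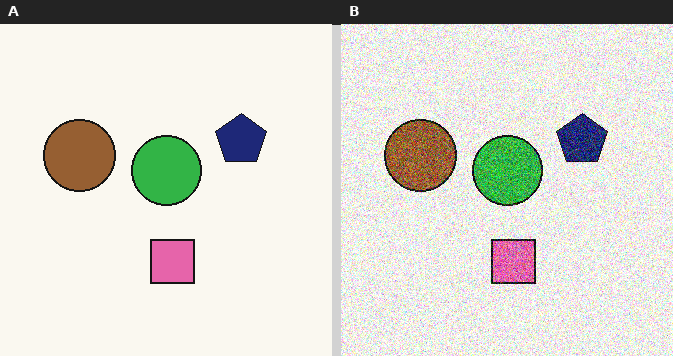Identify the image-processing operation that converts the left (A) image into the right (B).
This is the original image degraded with strong gaussian noise.

Random speckle covers the whole image, including the flat background.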